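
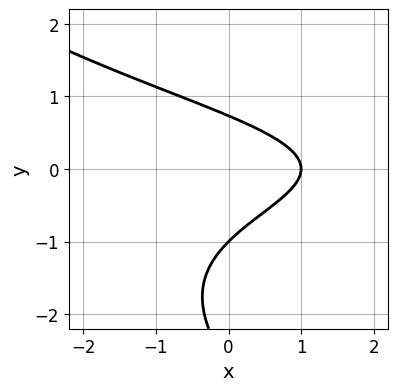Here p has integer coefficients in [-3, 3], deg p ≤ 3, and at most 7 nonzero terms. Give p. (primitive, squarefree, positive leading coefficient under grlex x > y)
x*y^2 + y^3 + 3*y^2 + 2*x - 2

deg p = 3.
Against the integer gridlines: it meets the y-axis at y = -1 (among the integer gridlines); it meets the x-axis at x = 1 (among the integer gridlines).
Putting this together gives p.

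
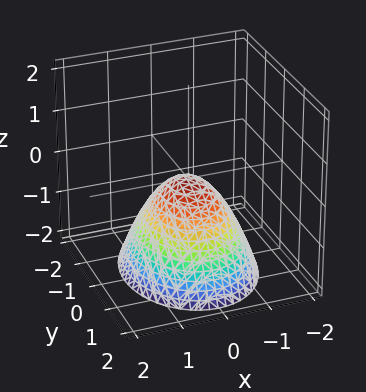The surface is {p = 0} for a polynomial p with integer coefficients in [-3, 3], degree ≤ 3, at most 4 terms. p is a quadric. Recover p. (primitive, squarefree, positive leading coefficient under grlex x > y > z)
(a) deg p = 2. A single bowl opening along one axis; a quadric.
(b) Symmetries: it's symmetric under y → −y, forcing even powers of y; mirror symmetry x ↦ −x ⇒ only even powers of x.
(c) From the axis intercepts and sections: one x-axis crossing is at x = 0; it crosses the z-axis at the gridline z = 0; one y-axis crossing is at y = 0.
(d) Putting this together gives p.

3*x^2 + 2*y^2 + 3*z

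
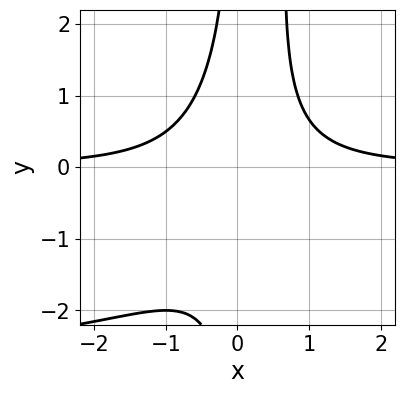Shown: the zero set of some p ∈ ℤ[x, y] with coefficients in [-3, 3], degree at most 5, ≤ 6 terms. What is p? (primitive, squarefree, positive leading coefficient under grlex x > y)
First, the degree is 4 — no degree-3 curve has this shape.
Then, reading off the gridlines: the curve avoids every integer y-axis point in the box; no x-intercept at any integer in the box.
Finally, assembling these constraints gives the stated polynomial.

x^2*y^2 + 3*x^2*y - x*y^2 - 2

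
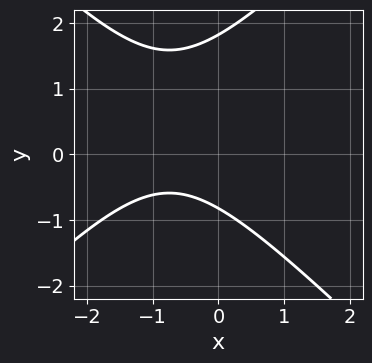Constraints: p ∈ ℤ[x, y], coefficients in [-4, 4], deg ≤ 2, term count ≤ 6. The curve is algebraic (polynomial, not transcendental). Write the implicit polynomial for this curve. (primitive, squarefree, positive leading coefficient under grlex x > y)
2*x^2 - 2*y^2 + 3*x + 2*y + 3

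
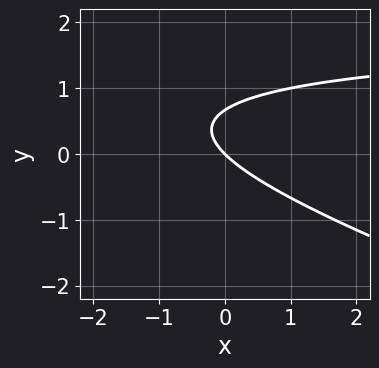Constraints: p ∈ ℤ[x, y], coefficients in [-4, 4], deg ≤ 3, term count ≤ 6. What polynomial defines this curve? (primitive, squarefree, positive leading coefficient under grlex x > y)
First, the degree is 2 — no degree-1 curve has this shape.
Then, reading off the gridlines: one x-axis crossing is at x = 0; it meets the y-axis at y = 0 (among the integer gridlines).
Finally, assembling these constraints gives the stated polynomial.

x*y + 3*y^2 - 2*x - 2*y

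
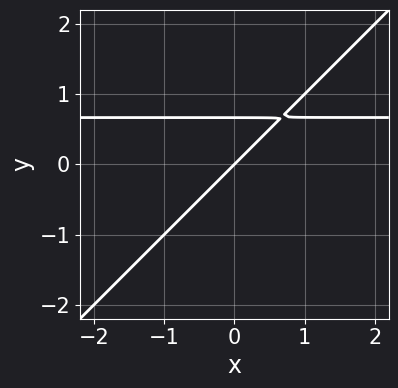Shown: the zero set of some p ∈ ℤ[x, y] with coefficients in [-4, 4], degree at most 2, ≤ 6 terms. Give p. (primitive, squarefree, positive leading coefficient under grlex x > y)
3*x*y - 3*y^2 - 2*x + 2*y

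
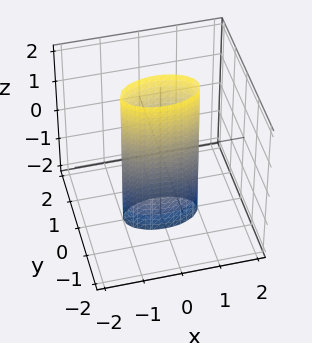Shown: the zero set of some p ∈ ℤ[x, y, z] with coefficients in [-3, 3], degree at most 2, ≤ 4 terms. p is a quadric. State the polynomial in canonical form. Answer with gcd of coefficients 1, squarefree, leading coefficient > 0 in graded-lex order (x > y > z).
(a) deg p = 2. A cylinder; a quadric.
(b) Symmetries: mirror symmetry x ↦ −x ⇒ only even powers of x; mirror symmetry z ↦ −z ⇒ only even powers of z; mirror symmetry y ↦ −y ⇒ only even powers of y.
(c) Reading off the gridlines: the surface avoids every integer z-axis point in the box; the x-axis gridline crossings are at x ∈ {-1, 1}.
(d) Matching integer coefficients to the picture gives p.

x^2 + 3*y^2 - 1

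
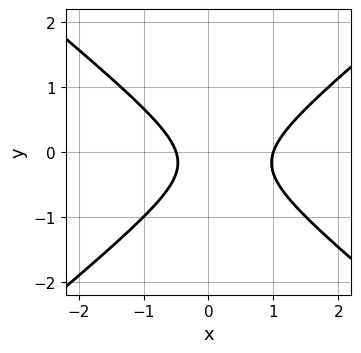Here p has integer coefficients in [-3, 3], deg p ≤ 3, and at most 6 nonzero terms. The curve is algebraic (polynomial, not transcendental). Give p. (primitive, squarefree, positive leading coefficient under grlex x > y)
2*x^2 - 3*y^2 - x - y - 1

First, the degree is 2 — the shape is more complex than any degree-1 curve.
Then, reading off the gridlines: one x-axis crossing is at x = 1; the curve avoids every integer y-axis point in the box.
Finally, the integer polynomial consistent with all of this is the stated p.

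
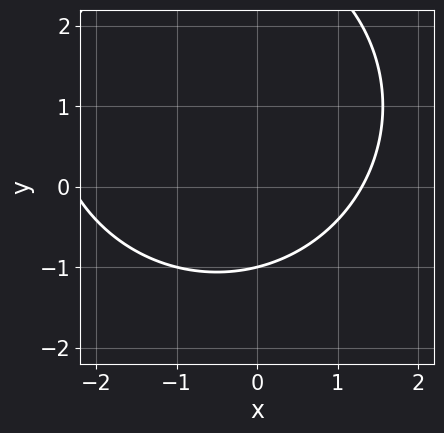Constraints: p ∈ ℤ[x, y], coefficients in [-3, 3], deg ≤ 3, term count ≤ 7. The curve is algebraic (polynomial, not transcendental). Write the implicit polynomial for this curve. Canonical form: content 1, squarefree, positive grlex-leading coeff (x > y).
x^2 + y^2 + x - 2*y - 3

1. Degree: no degree-1 curve has this shape, so deg p = 2.
2. From the visible intercepts: it meets the y-axis at y = -1 (among the integer gridlines).
3. Solving for integer coefficients yields p as stated.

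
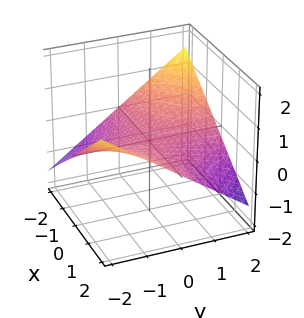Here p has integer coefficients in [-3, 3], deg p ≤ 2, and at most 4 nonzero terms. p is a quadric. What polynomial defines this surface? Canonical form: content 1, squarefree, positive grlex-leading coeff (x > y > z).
x*y + 3*z

First, degree: a hyperbolic paraboloid; a quadric, so deg p = 2.
Then, reading off the gridlines: every point of the x-axis in the box is on the surface; the visible y-axis segment lies entirely on the surface; it crosses the z-axis at the gridline z = 0.
Finally, putting this together gives p.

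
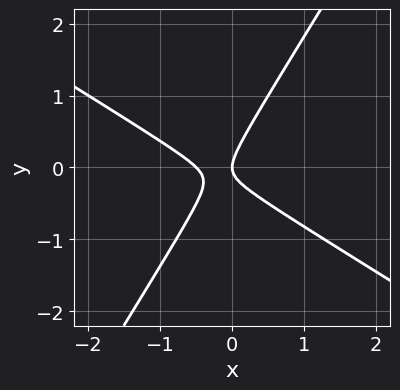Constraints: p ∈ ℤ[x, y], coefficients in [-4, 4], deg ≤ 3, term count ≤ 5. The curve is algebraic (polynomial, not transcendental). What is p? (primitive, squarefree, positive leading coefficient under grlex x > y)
(a) The degree is 2 — a generic line meets the curve in up to 2 points.
(b) Reading off the gridlines: it crosses the x-axis at the gridline x = 0; it crosses the y-axis at the gridline y = 0.
(c) Together with the visible shape, these determine p as stated.

2*x^2 + 2*x*y - 2*y^2 + x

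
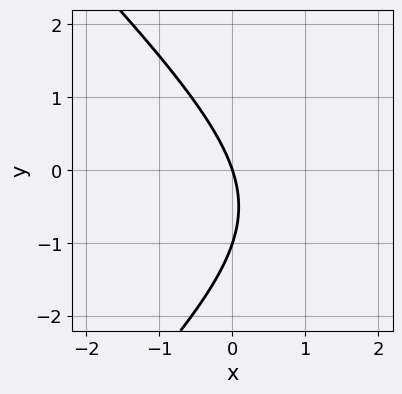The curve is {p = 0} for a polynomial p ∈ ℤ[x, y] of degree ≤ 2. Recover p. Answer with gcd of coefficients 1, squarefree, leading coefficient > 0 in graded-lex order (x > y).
x^2 - y^2 - 3*x - y

1. Degree: no degree-1 curve has this shape, so deg p = 2.
2. Against the integer gridlines: it crosses the x-axis at the gridline x = 0; among the integer gridlines, it crosses the y-axis at y ∈ {-1, 0}.
3. Fitting integer coefficients to these (and the overall shape) gives p.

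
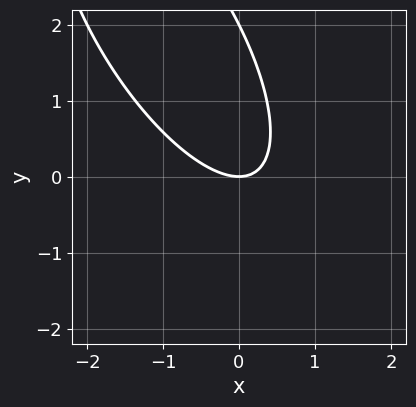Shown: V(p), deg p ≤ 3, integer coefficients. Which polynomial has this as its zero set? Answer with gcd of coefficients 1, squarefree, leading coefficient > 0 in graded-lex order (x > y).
2*x^2 + 2*x*y + y^2 - 2*y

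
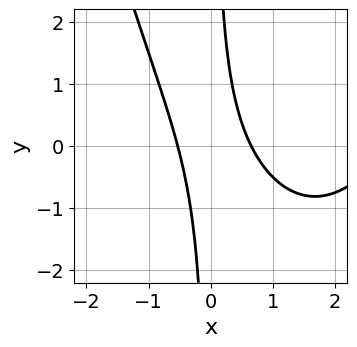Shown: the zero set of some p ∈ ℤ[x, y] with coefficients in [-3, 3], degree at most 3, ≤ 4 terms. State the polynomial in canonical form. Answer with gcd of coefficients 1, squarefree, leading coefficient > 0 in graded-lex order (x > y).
First, the degree is 3 — no degree-2 curve has this shape.
Next, reading off the gridlines: no y-intercept at any integer in the box.
Finally, these observations pin down the coefficients.

x^3 - 3*x^2 - 2*x*y + 1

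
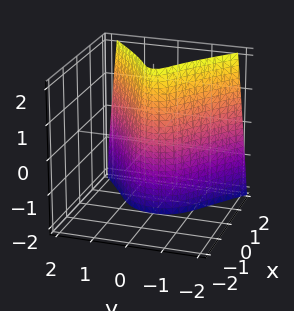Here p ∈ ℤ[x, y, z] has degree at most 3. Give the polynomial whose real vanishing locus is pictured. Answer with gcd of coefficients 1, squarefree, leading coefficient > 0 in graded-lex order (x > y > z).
(a) deg p = 3. The shape is more complex than any degree-2 surface.
(b) Checking where it meets the axes: it crosses the y-axis at the gridline y = 0; the visible z-axis segment lies entirely on the surface; it crosses the x-axis at the gridline x = 0.
(c) Solving for integer coefficients yields p as stated.

2*x^3 - 2*x*y^2 - x*z - 2*y^2 + 3*x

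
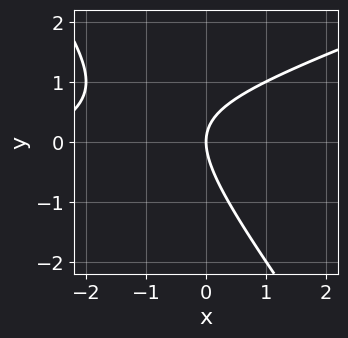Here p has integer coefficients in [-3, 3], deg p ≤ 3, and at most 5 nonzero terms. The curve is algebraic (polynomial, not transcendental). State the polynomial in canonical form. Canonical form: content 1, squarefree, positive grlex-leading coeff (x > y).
x^2 - 2*x*y - 2*y^2 + 3*x

1. deg p = 2.
2. Observable constraints: it meets the y-axis at y = 0 (among the integer gridlines); one x-axis crossing is at x = 0.
3. Solving for integer coefficients yields p as stated.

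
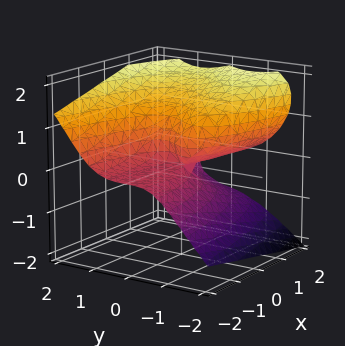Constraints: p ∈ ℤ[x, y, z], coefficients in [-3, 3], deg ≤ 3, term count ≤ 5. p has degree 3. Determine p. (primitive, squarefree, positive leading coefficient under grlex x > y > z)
(a) deg p = 3.
(b) From the axis intercepts and sections: the z-axis gridline crossings are at z ∈ {0, 1}; the visible x-axis segment lies entirely on the surface; one y-axis crossing is at y = 0.
(c) These observations pin down the coefficients.

2*y^3 - 3*z^3 + 3*x*z - 2*y*z + 3*z^2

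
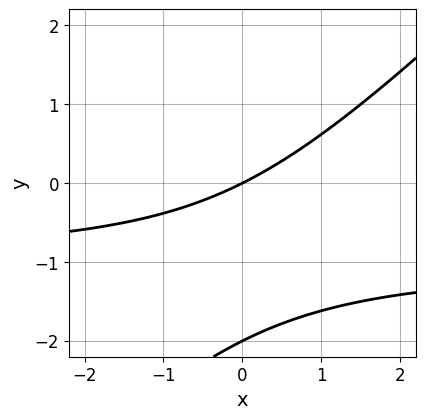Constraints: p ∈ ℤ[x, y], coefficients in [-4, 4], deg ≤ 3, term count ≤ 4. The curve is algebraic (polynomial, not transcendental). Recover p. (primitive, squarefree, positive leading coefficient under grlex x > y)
x*y - y^2 + x - 2*y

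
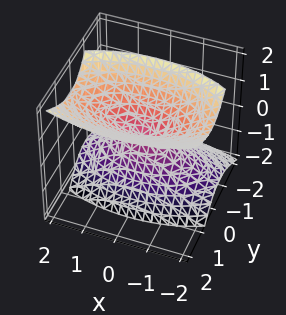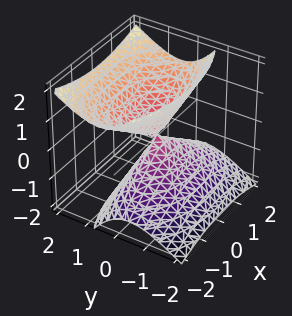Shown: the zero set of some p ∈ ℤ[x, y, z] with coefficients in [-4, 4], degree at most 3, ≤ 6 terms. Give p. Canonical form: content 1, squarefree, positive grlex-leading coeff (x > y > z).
x^2 + 3*y^2 - 2*y*z - 2*z^2

1. The degree is 2 — the shape is more complex than any degree-1 surface.
2. Reading off the gridlines: it meets the x-axis at x = 0 (among the integer gridlines); one y-axis crossing is at y = 0.
3. Putting this together gives p.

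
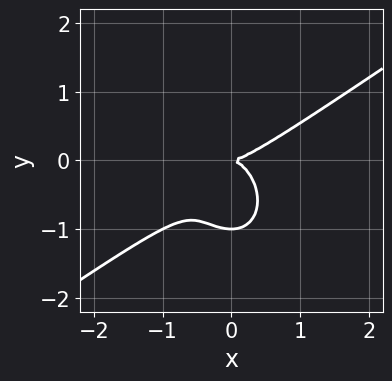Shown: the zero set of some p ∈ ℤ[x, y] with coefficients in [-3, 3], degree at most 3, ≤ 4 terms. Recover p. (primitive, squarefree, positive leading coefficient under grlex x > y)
x^3 - x^2*y - y^3 - y^2

First, the degree is 3 — the shape is more complex than any degree-2 curve.
Then, checking where it meets the axes: the y-axis gridline crossings are at y ∈ {-1, 0}; it crosses the x-axis at the gridline x = 0.
Finally, putting this together gives p.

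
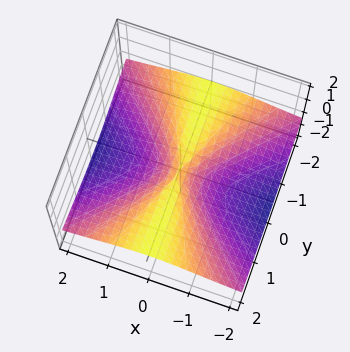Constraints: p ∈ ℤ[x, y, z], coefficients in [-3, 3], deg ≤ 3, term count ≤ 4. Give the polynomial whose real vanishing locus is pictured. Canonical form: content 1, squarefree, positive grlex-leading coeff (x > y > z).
(a) deg p = 3. The shape is more complex than any degree-2 surface.
(b) Reading off the gridlines: the visible y-axis segment lies entirely on the surface; it meets the x-axis at x = 0 (among the integer gridlines); it crosses the z-axis at the gridline z = 0.
(c) These observations pin down the coefficients.

x^2*z + y^2*z + z^3 + x^2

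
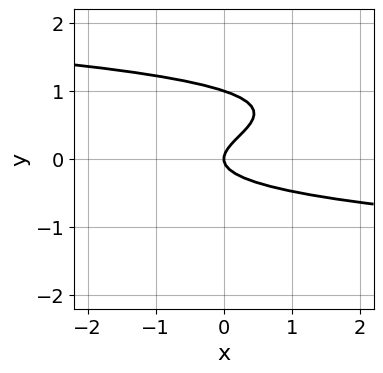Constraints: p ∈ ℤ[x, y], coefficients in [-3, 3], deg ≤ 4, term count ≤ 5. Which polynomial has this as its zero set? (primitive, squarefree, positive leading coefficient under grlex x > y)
3*y^3 - 3*y^2 + x

(a) deg p = 3.
(b) Reading off the gridlines: the y-axis gridline crossings are at y ∈ {0, 1}; it meets the x-axis at x = 0 (among the integer gridlines).
(c) Solving for integer coefficients yields p as stated.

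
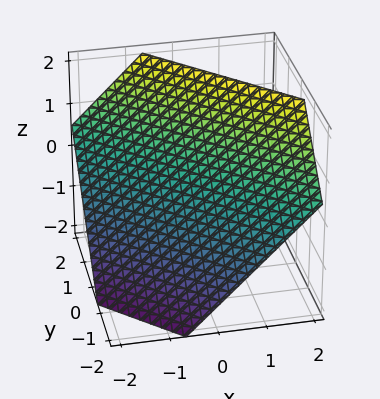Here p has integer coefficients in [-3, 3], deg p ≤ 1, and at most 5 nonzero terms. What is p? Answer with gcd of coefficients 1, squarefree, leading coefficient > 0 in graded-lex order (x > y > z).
1. The degree is 1 — every cross-section is a straight line — this is a plane.
2. Matching integer coefficients to the picture gives p.

3*x + 3*y - 3*z + 2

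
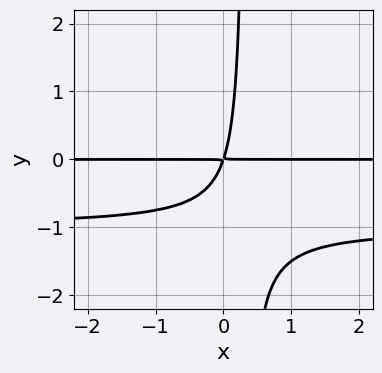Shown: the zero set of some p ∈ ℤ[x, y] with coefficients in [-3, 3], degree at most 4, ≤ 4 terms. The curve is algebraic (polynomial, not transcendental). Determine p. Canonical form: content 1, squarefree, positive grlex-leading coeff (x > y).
3*x*y^2 + 3*x*y - y^2

First, degree: a generic line meets the curve in up to 3 points, so deg p = 3.
Next, observable constraints: every point of the x-axis in the box is on the curve.
Finally, putting this together gives p.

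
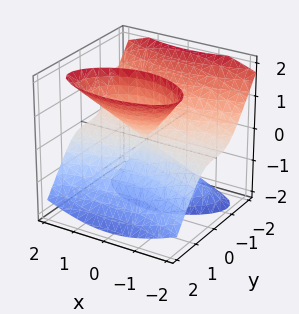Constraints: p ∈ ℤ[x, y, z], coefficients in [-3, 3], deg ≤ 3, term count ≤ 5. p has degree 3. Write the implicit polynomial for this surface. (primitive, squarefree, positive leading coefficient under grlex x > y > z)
First, there are 2 components. They look like related sheets of one shape, so recover p as a whole.
Then, the degree is 3 — the shape is more complex than any degree-2 surface.
Next, observable constraints: every point of the z-axis in the box is on the surface; the visible x-axis segment lies entirely on the surface.
Finally, assembling these constraints gives the stated polynomial.

x^2*z + 2*y^3 - 2*y*z^2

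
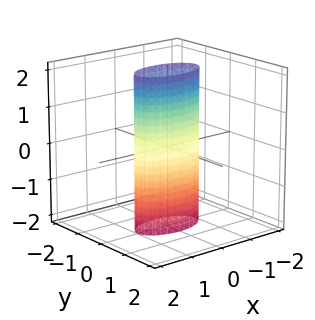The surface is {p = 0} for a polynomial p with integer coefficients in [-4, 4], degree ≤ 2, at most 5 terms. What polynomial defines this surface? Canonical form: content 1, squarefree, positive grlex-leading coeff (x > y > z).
x^2 + 3*y^2 - 1

1. deg p = 2. Constant cross-section along one axis; a quadric.
2. Symmetries: mirror symmetry y ↦ −y ⇒ only even powers of y; mirror symmetry z ↦ −z ⇒ only even powers of z; the x ↦ −x reflection is a symmetry, so x appears only in even powers.
3. Reading off the gridlines: it misses every integer gridline on the z-axis; the x-axis gridline crossings are at x ∈ {-1, 1}.
4. These observations pin down the coefficients.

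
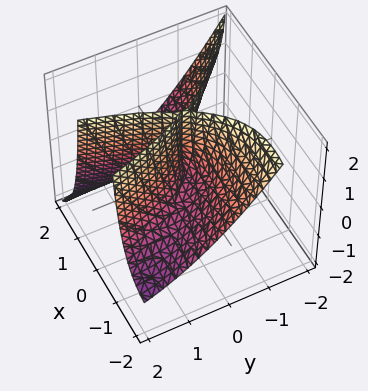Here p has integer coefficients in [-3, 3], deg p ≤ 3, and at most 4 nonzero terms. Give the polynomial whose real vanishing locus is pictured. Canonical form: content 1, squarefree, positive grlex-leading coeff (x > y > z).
x^3 + 3*x^2*y + 3*x^2*z - 2*y^2

1. deg p = 3. The shape is more complex than any degree-2 surface.
2. From the axis intercepts and sections: one x-axis crossing is at x = 0; one y-axis crossing is at y = 0; every point of the z-axis in the box is on the surface.
3. Assembling these constraints gives the stated polynomial.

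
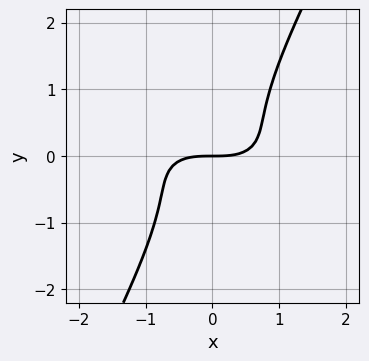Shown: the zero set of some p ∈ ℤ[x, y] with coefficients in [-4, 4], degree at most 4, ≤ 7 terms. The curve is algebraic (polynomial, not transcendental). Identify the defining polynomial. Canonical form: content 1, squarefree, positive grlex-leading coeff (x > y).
x^3 + x^2*y + 3*x*y^2 - 2*y^3 - 2*y

First, degree: a generic line meets the curve in up to 3 points, so deg p = 3.
Next, from the visible intercepts: it meets the x-axis at x = 0 (among the integer gridlines); one y-axis crossing is at y = 0.
Finally, together with the visible shape, these determine p as stated.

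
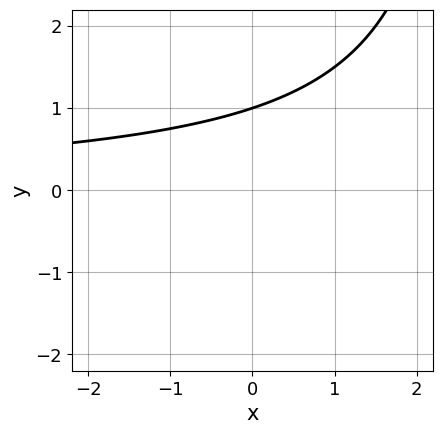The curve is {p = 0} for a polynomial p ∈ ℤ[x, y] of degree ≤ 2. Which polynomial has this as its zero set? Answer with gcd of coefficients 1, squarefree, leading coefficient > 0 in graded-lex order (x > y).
1. deg p = 2.
2. Checking where it meets the axes: the curve avoids every integer x-axis point in the box; one y-axis crossing is at y = 1.
3. These observations pin down the coefficients.

x*y - 3*y + 3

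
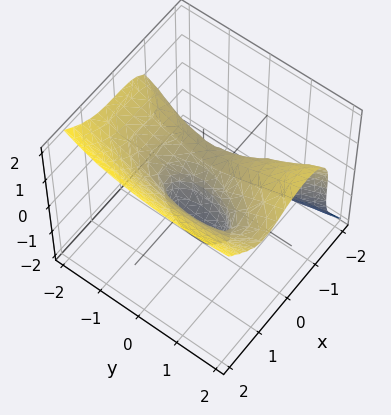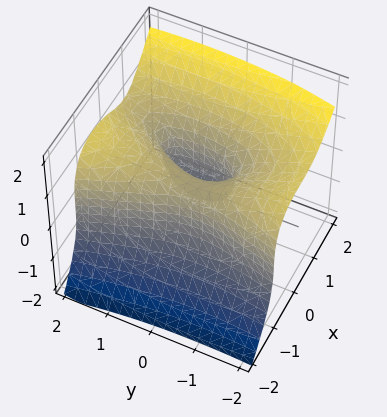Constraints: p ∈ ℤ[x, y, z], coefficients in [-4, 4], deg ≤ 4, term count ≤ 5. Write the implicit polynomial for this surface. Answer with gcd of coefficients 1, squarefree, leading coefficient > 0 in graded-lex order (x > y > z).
1. The degree is 3 — no degree-2 surface has this shape.
2. Against the integer gridlines: one z-axis crossing is at z = 0; it crosses the x-axis at the gridline x = 0; one y-axis crossing is at y = 0.
3. The integer polynomial consistent with all of this is the stated p.

3*x^3 - 2*z^3 - x*y + y^2 - 2*x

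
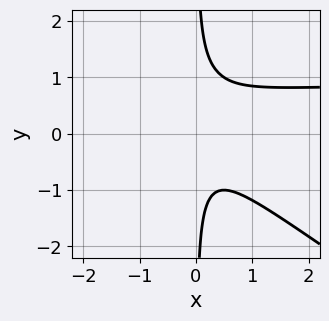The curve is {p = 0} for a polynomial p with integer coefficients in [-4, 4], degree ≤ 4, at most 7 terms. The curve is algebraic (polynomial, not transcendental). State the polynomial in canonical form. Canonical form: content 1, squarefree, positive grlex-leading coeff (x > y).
First, degree: a generic line meets the curve in up to 3 points, so deg p = 3.
Then, against the integer gridlines: no x-intercept at any integer in the box; the curve avoids every integer y-axis point in the box.
Finally, fitting integer coefficients to these (and the overall shape) gives p.

2*x^2*y + 3*x*y^2 - 2*x^2 - x*y - 1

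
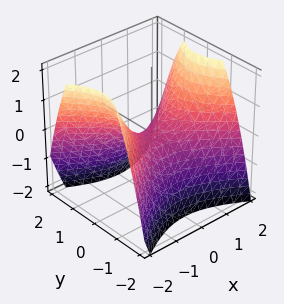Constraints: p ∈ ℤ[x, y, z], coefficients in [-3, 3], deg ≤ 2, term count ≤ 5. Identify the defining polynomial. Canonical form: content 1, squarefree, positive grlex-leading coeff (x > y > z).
deg p = 2. A saddle surface; a quadric.
Symmetries: the y ↦ −y reflection is a symmetry, so y appears only in even powers; the x ↦ −x reflection is a symmetry, so x appears only in even powers.
From the visible intercepts: it meets the x-axis at x = 0 (among the integer gridlines); it meets the z-axis at z = 0 (among the integer gridlines).
Solving for integer coefficients yields p as stated.

2*x^2 - 3*y^2 - 3*z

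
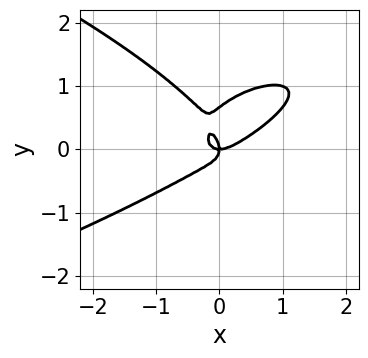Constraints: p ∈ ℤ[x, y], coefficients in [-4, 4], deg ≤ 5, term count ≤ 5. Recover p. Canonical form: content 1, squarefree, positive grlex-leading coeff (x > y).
3*y^4 + 2*x^3 - 2*x^2*y - 2*y^3 - x*y

1. The degree is 4 — the shape is more complex than any degree-3 curve.
2. Against the integer gridlines: it crosses the y-axis at the gridline y = 0; it meets the x-axis at x = 0 (among the integer gridlines).
3. Matching integer coefficients to the picture gives p.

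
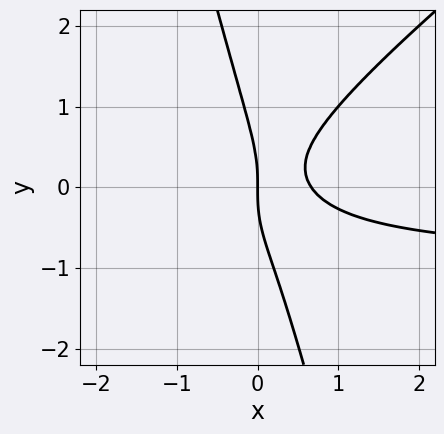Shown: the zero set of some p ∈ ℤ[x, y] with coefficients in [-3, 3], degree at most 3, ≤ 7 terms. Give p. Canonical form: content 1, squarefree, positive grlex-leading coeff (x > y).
3*x^2*y - 3*x*y^2 - y^3 + 3*x^2 - 2*x

First, deg p = 3. A generic line meets the curve in up to 3 points.
Next, reading off the gridlines: one x-axis crossing is at x = 0; it crosses the y-axis at the gridline y = 0.
Finally, putting this together gives p.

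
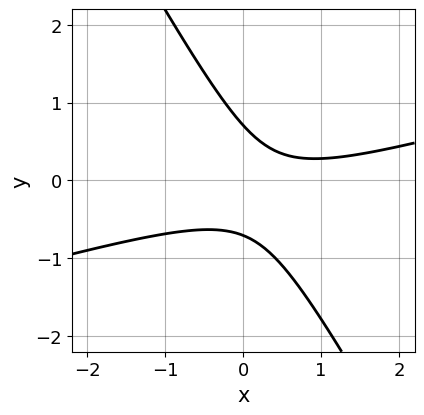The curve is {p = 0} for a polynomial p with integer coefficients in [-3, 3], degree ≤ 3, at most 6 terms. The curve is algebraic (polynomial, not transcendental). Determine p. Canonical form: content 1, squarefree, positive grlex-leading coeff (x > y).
1. The degree is 2 — the shape is more complex than any degree-1 curve.
2. Observable constraints: it misses every integer gridline on the x-axis.
3. Matching integer coefficients to the picture gives p.

x^2 - 3*x*y - 2*y^2 - x + 1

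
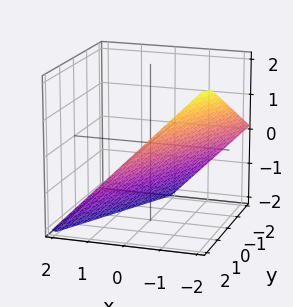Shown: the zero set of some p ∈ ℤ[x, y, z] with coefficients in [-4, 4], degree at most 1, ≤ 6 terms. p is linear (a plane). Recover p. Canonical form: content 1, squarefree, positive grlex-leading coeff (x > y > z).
2*x - y + 2*z + 2

First, degree: every cross-section is a straight line — this is a plane, so deg p = 1.
Next, against the integer gridlines: one y-axis crossing is at y = 2; it crosses the z-axis at the gridline z = -1.
Finally, solving for integer coefficients yields p as stated. Check: (-1, 0, 0) on the x-axis lies on the surface, and p(-1, 0, 0) = 0. ✓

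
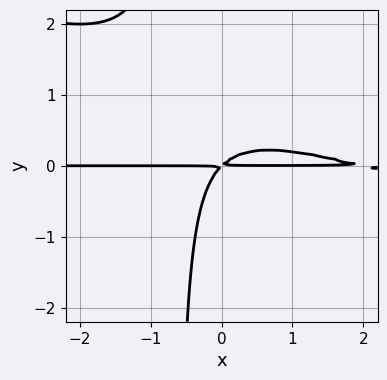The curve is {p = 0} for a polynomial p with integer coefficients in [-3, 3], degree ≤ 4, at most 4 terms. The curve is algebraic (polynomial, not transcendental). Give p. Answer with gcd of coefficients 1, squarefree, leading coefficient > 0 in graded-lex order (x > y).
x^2*y + 3*x*y^2 - 2*x*y + 2*y^2

1. Degree: no degree-2 curve has this shape, so deg p = 3.
2. Observable constraints: every point of the x-axis in the box is on the curve.
3. Fitting integer coefficients to these (and the overall shape) gives p.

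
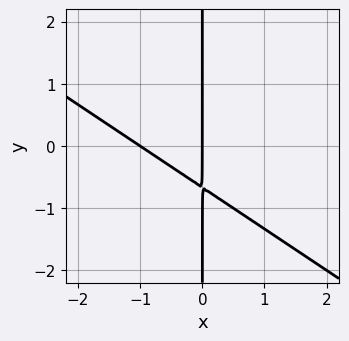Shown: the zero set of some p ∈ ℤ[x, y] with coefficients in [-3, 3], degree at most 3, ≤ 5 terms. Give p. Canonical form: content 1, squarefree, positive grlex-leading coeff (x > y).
First, deg p = 2. The shape is more complex than any degree-1 curve.
Then, against the integer gridlines: every point of the y-axis in the box is on the curve; the x-axis gridline crossings are at x ∈ {-1, 0}.
Finally, matching integer coefficients to the picture gives p.

2*x^2 + 3*x*y + 2*x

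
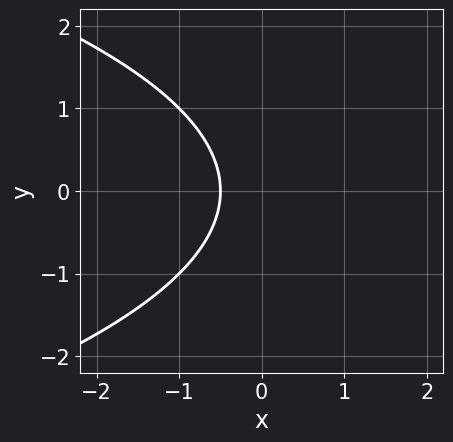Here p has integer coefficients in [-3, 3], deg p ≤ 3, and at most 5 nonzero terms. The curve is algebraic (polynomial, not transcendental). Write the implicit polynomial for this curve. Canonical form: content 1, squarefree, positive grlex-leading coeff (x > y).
y^2 + 2*x + 1

1. deg p = 2. A generic line meets the curve in up to 2 points.
2. Symmetries: the y ↦ −y reflection is a symmetry, so y appears only in even powers.
3. From the visible intercepts: the curve avoids every integer y-axis point in the box.
4. Fitting integer coefficients to these (and the overall shape) gives p.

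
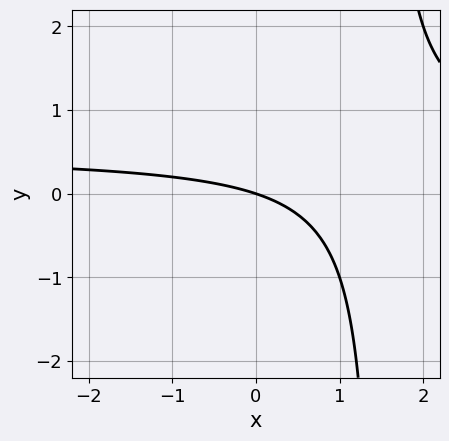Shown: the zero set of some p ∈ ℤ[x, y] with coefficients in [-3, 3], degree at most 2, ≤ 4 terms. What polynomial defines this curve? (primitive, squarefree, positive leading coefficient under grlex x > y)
(a) deg p = 2. No degree-1 curve has this shape.
(b) From the visible intercepts: it meets the x-axis at x = 0 (among the integer gridlines); one y-axis crossing is at y = 0.
(c) Fitting integer coefficients to these (and the overall shape) gives p.

2*x*y - x - 3*y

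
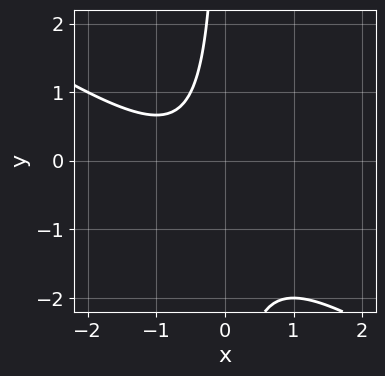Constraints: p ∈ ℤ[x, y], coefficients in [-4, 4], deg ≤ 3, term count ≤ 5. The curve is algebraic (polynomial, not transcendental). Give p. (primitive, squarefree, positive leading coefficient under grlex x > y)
2*x^2 + 3*x*y + 2*x + 2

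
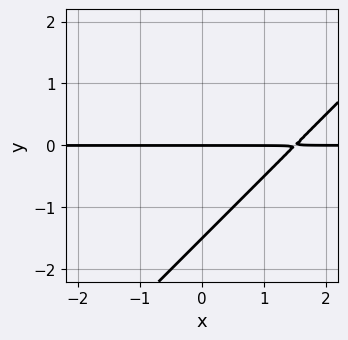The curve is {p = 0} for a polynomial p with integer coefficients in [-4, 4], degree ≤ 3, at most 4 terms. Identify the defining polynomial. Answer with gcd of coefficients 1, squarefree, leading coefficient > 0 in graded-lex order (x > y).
2*x*y - 2*y^2 - 3*y

The degree is 2 — a generic line meets the curve in up to 2 points.
Reading off the gridlines: it crosses the y-axis at the gridline y = 0; every point of the x-axis in the box is on the curve.
The integer polynomial consistent with all of this is the stated p.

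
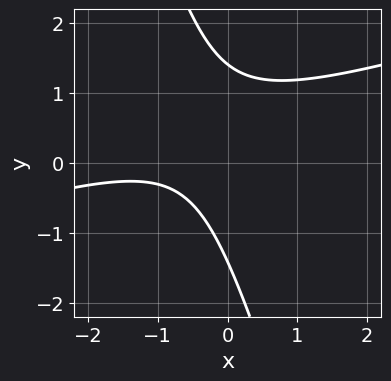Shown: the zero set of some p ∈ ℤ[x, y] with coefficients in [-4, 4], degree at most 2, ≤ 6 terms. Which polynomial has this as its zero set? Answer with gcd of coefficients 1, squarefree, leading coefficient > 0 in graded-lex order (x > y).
x^2 - 3*x*y - y^2 + 2*x + 2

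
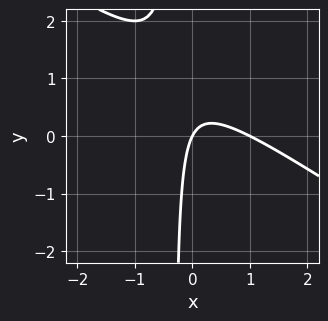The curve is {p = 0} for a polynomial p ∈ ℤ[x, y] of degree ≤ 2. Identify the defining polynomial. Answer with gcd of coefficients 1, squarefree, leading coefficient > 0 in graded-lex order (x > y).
2*x^2 + 3*x*y - 2*x + y

First, the degree is 2 — the shape is more complex than any degree-1 curve.
Then, reading off the gridlines: the x-axis gridline crossings are at x ∈ {0, 1}; it crosses the y-axis at the gridline y = 0.
Finally, solving for integer coefficients yields p as stated.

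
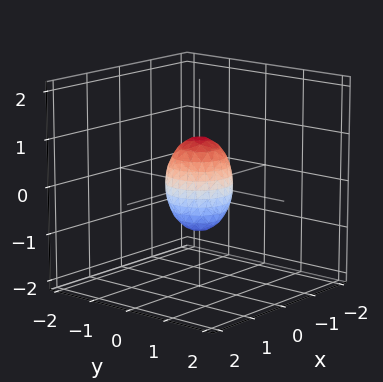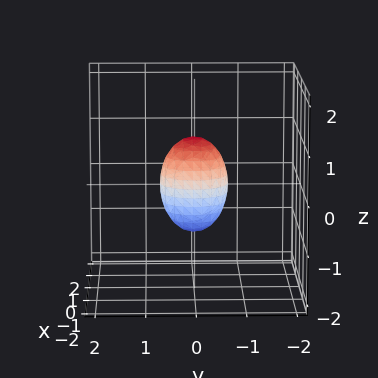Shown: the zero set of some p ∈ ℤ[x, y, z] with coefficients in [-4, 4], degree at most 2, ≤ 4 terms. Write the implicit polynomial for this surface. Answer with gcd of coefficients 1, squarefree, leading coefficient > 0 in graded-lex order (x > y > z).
1. The degree is 2 — a closed, bounded, convex surface; a quadric.
2. Symmetries: it's symmetric under z → −z, forcing even powers of z; every cross-section ⟂ z is a circle, so x, y appear only via x² + y².
3. Observable constraints: among the integer gridlines, it crosses the z-axis at z ∈ {-1, 1}; a circular section at z = 0 has radius between 0 and 1.
4. Matching integer coefficients to the picture gives p.

2*x^2 + 2*y^2 + z^2 - 1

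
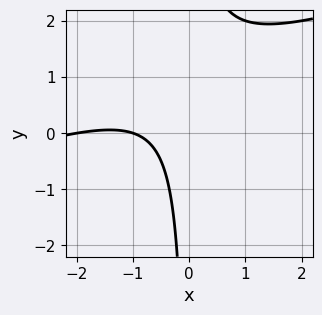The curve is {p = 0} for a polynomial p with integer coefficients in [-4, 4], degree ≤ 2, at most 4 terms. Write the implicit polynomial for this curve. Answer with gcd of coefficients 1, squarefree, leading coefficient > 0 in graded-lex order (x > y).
x^2 - 3*x*y + 3*x + 2

(a) The degree is 2 — no degree-1 curve has this shape.
(b) From the axis intercepts and sections: it misses every integer gridline on the y-axis; the x-axis gridline crossings are at x ∈ {-2, -1}.
(c) Matching integer coefficients to the picture gives p.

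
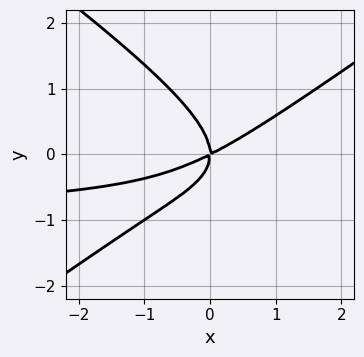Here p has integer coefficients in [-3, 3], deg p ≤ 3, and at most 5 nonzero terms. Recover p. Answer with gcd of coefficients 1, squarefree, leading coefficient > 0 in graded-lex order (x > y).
x^2*y - 2*y^3 + x^2 - 2*x*y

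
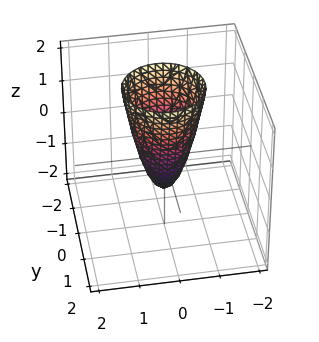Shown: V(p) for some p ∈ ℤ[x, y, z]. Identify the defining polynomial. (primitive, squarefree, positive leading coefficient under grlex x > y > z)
3*x^2 + 3*y^2 - z - 1

Degree: the shape is more complex than any degree-1 surface, so deg p = 2.
Symmetry: the z-axis is an axis of rotation, so x and y enter only as x² + y².
From the axis intercepts and sections: a circular section at z = 2 has radius exactly 1; it crosses the z-axis at the gridline z = -1.
Solving for integer coefficients yields p as stated.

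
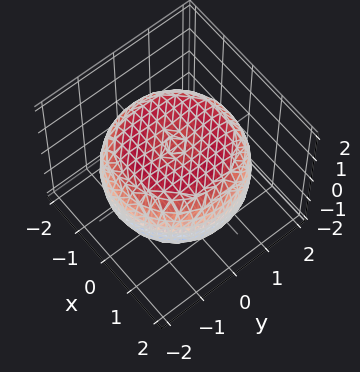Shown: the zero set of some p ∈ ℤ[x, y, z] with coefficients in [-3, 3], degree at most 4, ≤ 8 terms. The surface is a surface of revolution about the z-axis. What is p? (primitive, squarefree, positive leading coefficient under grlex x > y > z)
First, the degree is 4 — no degree-3 surface has this shape.
Then, symmetry: every cross-section ⟂ z is a circle, so x, y appear only via x² + y².
Then, from the axis intercepts and sections: a circular section at z = -1 has radius between 1 and 2; among the integer gridlines, it crosses the z-axis at z ∈ {-1, 1}.
Finally, matching integer coefficients to the picture gives p.

x^4 + 2*x^2*y^2 + y^4 - 2*x^2 - 2*y^2 + 3*z^2 - 3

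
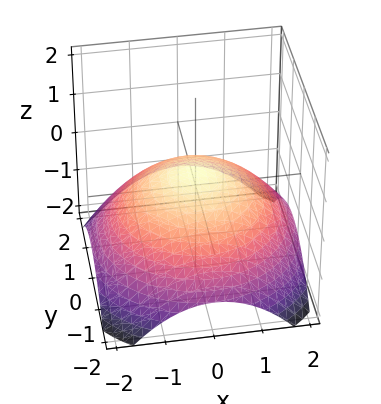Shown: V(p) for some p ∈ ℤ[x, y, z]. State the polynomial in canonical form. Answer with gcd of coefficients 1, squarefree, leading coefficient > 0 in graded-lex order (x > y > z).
x^2 + y^2 + 3*z - 1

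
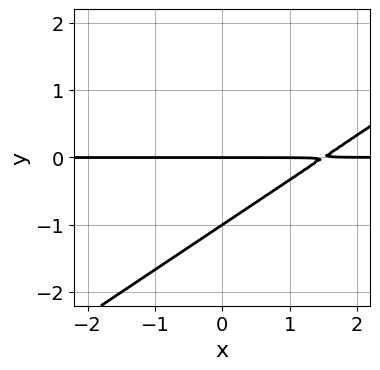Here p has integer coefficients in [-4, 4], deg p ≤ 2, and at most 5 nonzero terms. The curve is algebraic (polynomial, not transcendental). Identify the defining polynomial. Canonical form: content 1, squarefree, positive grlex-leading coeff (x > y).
Degree: the shape is more complex than any degree-1 curve, so deg p = 2.
Reading off the gridlines: every point of the x-axis in the box is on the curve; the y-axis gridline crossings are at y ∈ {-1, 0}.
Assembling these constraints gives the stated polynomial.

2*x*y - 3*y^2 - 3*y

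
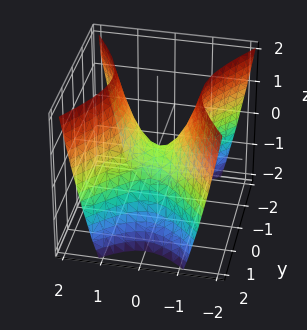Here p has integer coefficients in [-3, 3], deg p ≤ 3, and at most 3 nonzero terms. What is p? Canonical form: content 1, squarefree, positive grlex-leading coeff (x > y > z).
First, degree: a saddle surface; a quadric, so deg p = 2.
Then, symmetries: it's symmetric under y → −y, forcing even powers of y; mirror symmetry x ↦ −x ⇒ only even powers of x.
Next, against the integer gridlines: one y-axis crossing is at y = 0; one z-axis crossing is at z = 0; it meets the x-axis at x = 0 (among the integer gridlines).
Finally, fitting integer coefficients to these (and the overall shape) gives p.

3*x^2 - 2*y^2 - 2*z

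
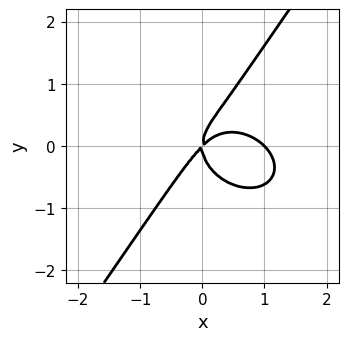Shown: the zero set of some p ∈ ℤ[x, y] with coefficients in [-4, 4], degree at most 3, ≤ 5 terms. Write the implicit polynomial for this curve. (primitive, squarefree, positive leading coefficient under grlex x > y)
1. The degree is 3 — the shape is more complex than any degree-2 curve.
2. From the axis intercepts and sections: the x-axis gridline crossings are at x ∈ {0, 1}; it meets the y-axis at y = 0 (among the integer gridlines).
3. These observations pin down the coefficients.

x^3 + x*y^2 - y^3 - x^2 + x*y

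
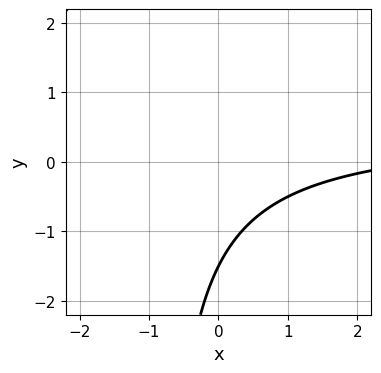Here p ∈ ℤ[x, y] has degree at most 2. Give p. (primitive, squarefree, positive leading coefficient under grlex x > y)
2*x*y - x + 2*y + 3

(a) deg p = 2. The shape is more complex than any degree-1 curve.
(b) From the axis intercepts and sections: no x-intercept at any integer in the box.
(c) Together with the visible shape, these determine p as stated.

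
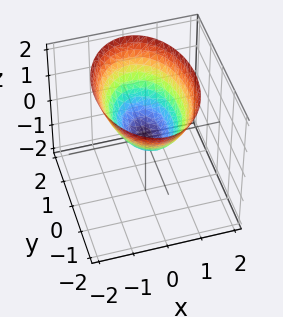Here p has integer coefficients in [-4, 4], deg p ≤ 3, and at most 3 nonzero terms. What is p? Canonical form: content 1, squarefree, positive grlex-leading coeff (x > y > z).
2*x^2 + y^2 - 2*z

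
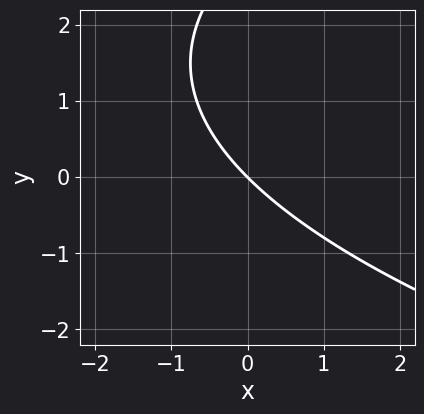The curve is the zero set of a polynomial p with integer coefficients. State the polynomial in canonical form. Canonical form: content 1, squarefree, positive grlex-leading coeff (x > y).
The degree is 2 — no degree-1 curve has this shape.
Checking where it meets the axes: one x-axis crossing is at x = 0; one y-axis crossing is at y = 0.
Assembling these constraints gives the stated polynomial.

y^2 - 3*x - 3*y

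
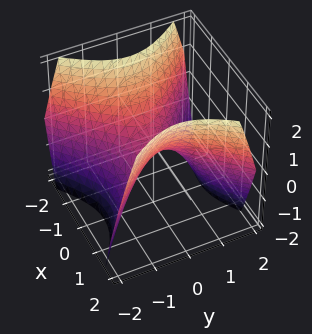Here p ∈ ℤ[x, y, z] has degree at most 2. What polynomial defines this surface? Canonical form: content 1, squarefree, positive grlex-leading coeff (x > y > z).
Degree: a hyperbolic paraboloid; a quadric, so deg p = 2.
Symmetries: the x ↦ −x reflection is a symmetry, so x appears only in even powers; the y ↦ −y reflection is a symmetry, so y appears only in even powers.
Reading off the gridlines: it meets the y-axis at y = 0 (among the integer gridlines); it crosses the x-axis at the gridline x = 0; it meets the z-axis at z = 0 (among the integer gridlines).
These observations pin down the coefficients.

x^2 - y^2 - z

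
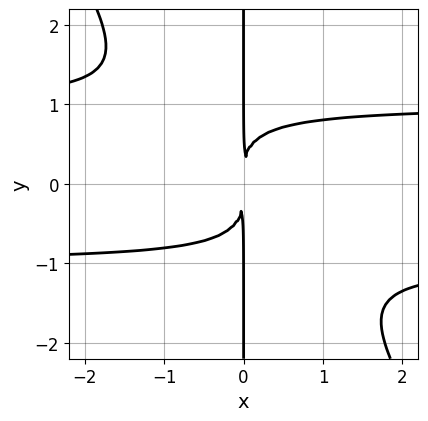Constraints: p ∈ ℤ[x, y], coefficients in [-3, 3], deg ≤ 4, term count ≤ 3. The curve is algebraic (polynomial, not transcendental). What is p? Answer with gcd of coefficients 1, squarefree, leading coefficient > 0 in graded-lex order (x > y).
3*x^2*y^2 + 2*x*y^3 - 3*x^2

1. The degree is 4 — the shape is more complex than any degree-3 curve.
2. From the visible intercepts: every point of the y-axis in the box is on the curve.
3. Together with the visible shape, these determine p as stated.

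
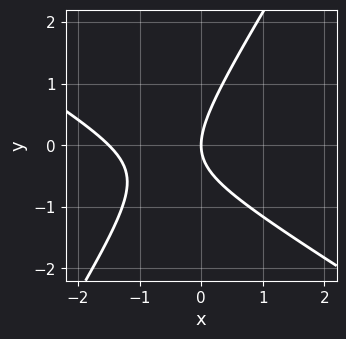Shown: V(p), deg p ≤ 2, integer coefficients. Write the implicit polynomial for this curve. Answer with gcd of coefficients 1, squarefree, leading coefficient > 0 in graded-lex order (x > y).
2*x^2 + 2*x*y - 2*y^2 + 3*x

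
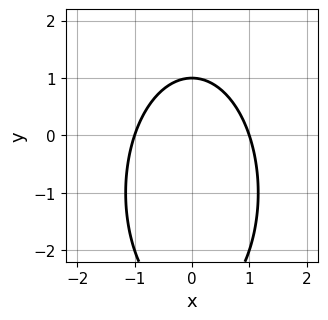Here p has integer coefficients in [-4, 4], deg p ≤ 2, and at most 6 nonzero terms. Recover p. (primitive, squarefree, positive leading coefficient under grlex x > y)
3*x^2 + y^2 + 2*y - 3

deg p = 2.
Symmetries: mirror symmetry x ↦ −x ⇒ only even powers of x.
From the axis intercepts and sections: it meets the y-axis at y = 1 (among the integer gridlines); the x-axis gridline crossings are at x ∈ {-1, 1}.
These observations pin down the coefficients.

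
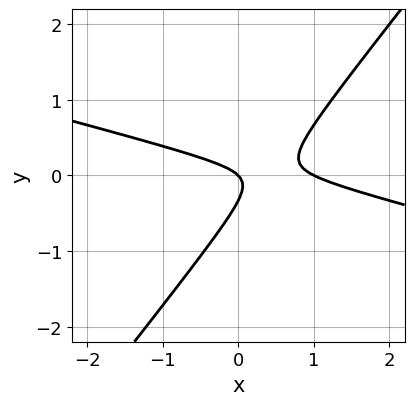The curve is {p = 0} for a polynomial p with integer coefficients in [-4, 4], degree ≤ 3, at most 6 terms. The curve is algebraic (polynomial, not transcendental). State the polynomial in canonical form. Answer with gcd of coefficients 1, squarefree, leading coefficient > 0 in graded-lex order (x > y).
x^2 + 3*x*y - 3*y^2 - x - y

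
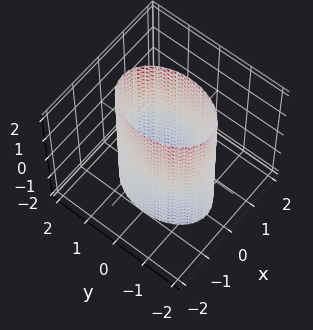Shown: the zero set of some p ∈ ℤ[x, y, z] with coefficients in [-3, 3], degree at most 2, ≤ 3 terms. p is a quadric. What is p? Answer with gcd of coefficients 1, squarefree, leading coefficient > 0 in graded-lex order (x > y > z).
2*x^2 + y^2 - 2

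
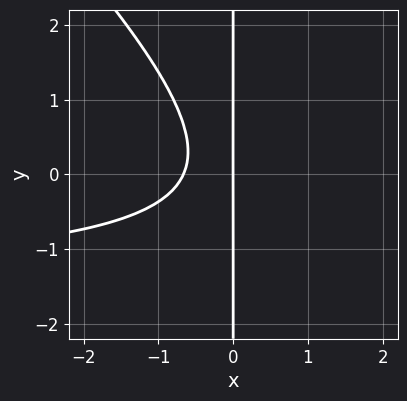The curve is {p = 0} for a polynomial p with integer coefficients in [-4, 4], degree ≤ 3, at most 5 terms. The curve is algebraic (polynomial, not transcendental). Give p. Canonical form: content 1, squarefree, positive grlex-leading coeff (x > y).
2*x^2*y + 2*x*y^2 + 3*x^2 + 2*x

1. Degree: the shape is more complex than any degree-2 curve, so deg p = 3.
2. Reading off the gridlines: the visible y-axis segment lies entirely on the curve; one x-axis crossing is at x = 0.
3. The integer polynomial consistent with all of this is the stated p.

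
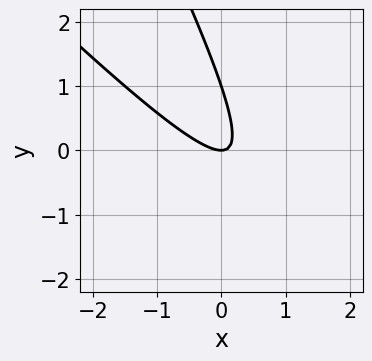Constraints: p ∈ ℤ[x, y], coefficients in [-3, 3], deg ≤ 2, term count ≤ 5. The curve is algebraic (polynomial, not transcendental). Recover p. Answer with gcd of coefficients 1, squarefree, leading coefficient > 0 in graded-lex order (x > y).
2*x^2 + 3*x*y + y^2 - y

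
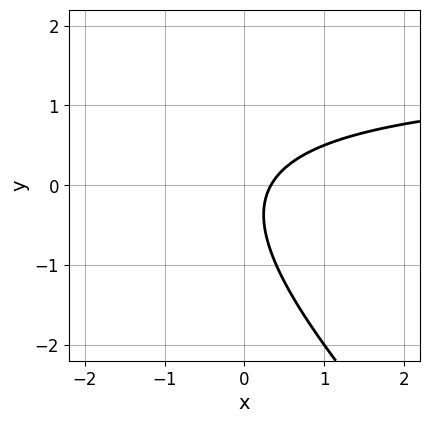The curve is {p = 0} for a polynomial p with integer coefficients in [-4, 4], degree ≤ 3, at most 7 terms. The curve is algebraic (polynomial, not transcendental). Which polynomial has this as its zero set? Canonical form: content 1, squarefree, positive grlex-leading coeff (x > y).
(a) The degree is 2 — the shape is more complex than any degree-1 curve.
(b) Reading off the gridlines: the curve avoids every integer y-axis point in the box.
(c) Solving for integer coefficients yields p as stated.

2*x*y + 2*y^2 - 3*x + y + 1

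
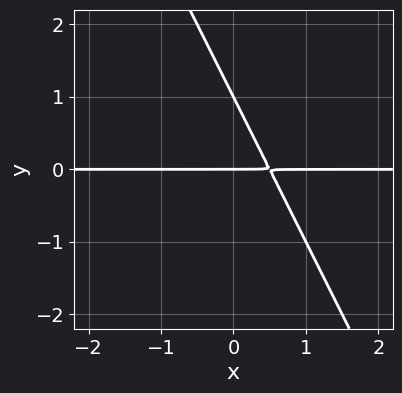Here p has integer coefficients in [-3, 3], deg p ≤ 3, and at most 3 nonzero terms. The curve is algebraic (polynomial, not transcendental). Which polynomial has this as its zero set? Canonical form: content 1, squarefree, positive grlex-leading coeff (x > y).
2*x*y + y^2 - y

The degree is 2 — a generic line meets the curve in up to 2 points.
Checking where it meets the axes: the y-axis gridline crossings are at y ∈ {0, 1}; every point of the x-axis in the box is on the curve.
Fitting integer coefficients to these (and the overall shape) gives p.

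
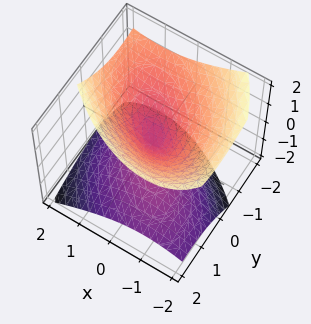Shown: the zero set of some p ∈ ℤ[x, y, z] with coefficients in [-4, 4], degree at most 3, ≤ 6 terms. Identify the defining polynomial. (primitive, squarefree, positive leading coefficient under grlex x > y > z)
2*x^2 + 2*x*y + 2*y^2 + 2*y*z - 3*z^2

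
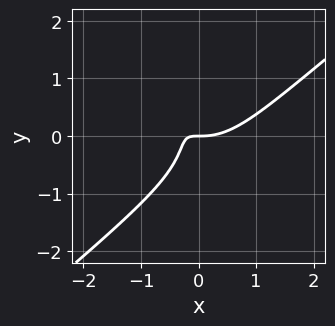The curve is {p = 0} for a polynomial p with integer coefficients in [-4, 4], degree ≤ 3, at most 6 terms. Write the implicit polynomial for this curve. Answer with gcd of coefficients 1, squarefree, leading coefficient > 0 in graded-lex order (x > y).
First, the degree is 3 — the shape is more complex than any degree-2 curve.
Next, observable constraints: it crosses the y-axis at the gridline y = 0; it crosses the x-axis at the gridline x = 0.
Finally, the integer polynomial consistent with all of this is the stated p.

2*x^3 - x^2*y - 2*y^3 - 3*x*y - y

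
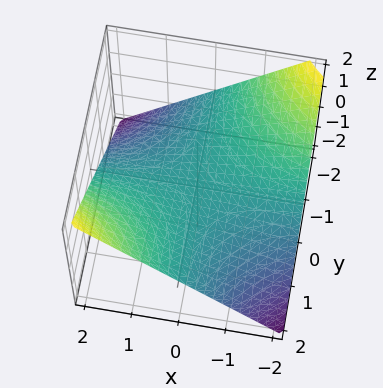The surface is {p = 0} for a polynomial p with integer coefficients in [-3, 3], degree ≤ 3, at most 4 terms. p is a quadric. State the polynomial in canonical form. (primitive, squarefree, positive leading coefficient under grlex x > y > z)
1. deg p = 2.
2. Against the integer gridlines: one z-axis crossing is at z = 0; the visible x-axis segment lies entirely on the surface; every point of the y-axis in the box is on the surface.
3. Together with the visible shape, these determine p as stated.

x*y - 2*z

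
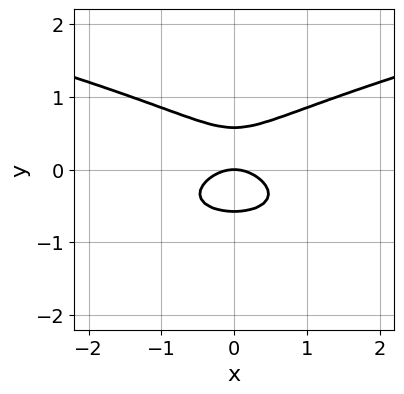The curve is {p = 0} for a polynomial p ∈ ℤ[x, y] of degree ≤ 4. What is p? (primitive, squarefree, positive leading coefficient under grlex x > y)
(a) deg p = 3. No degree-2 curve has this shape.
(b) Symmetries: it's symmetric under x → −x, forcing even powers of x.
(c) Reading off the gridlines: it crosses the x-axis at the gridline x = 0; one y-axis crossing is at y = 0.
(d) The integer polynomial consistent with all of this is the stated p.

3*y^3 - x^2 - y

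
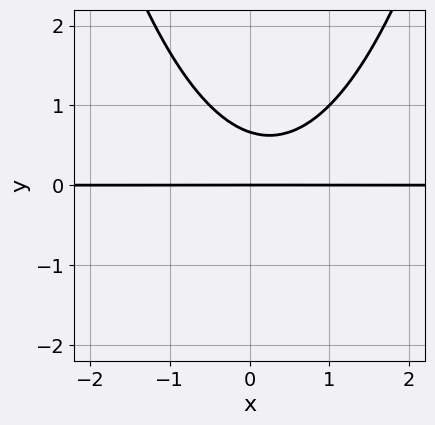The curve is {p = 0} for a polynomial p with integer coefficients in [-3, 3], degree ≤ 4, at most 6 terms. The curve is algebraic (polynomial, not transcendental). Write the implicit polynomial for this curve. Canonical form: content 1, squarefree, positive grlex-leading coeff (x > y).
Degree: the shape is more complex than any degree-2 curve, so deg p = 3.
Against the integer gridlines: every point of the x-axis in the box is on the curve; it crosses the y-axis at the gridline y = 0.
The integer polynomial consistent with all of this is the stated p.

2*x^2*y - x*y - 3*y^2 + 2*y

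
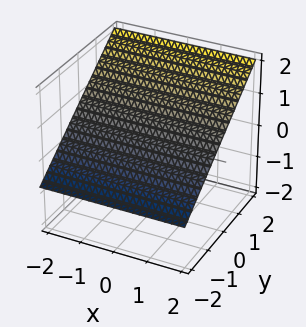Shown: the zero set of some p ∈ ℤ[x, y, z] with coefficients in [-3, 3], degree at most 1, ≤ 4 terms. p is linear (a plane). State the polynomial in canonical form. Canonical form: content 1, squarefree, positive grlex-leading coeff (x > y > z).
2*y - 3*z + 2

(a) The degree is 1 — every cross-section is a straight line — this is a plane.
(b) Against the integer gridlines: it crosses the y-axis at the gridline y = -1; it misses every integer gridline on the x-axis.
(c) These observations pin down the coefficients.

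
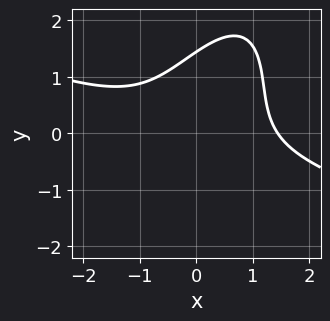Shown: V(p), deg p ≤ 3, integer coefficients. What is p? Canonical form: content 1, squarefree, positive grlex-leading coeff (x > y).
x^3 + 2*x^2*y - 2*x*y^2 + y^3 - 3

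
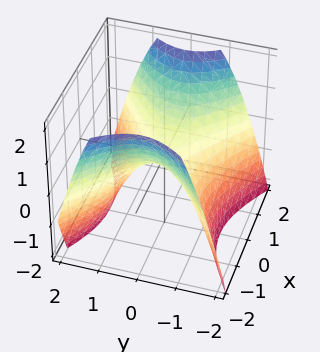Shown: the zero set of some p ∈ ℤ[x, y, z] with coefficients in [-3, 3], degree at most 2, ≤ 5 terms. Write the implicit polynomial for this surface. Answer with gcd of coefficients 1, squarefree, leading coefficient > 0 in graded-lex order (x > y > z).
First, degree: a saddle surface; a quadric, so deg p = 2.
Then, symmetries: mirror symmetry x ↦ −x ⇒ only even powers of x; mirror symmetry y ↦ −y ⇒ only even powers of y.
Next, from the visible intercepts: one z-axis crossing is at z = 0; it crosses the y-axis at the gridline y = 0; it meets the x-axis at x = 0 (among the integer gridlines).
Finally, solving for integer coefficients yields p as stated.

2*x^2 - 3*y^2 - 3*z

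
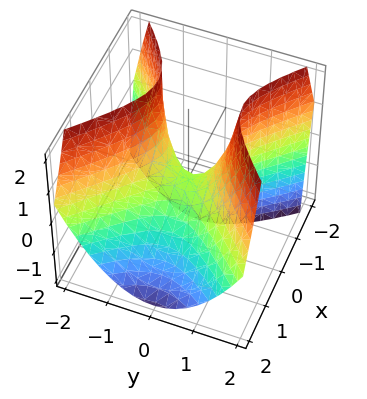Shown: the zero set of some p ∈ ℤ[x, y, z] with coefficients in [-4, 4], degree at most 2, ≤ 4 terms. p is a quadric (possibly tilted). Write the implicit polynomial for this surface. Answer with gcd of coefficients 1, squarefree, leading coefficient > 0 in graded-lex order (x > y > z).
First, degree: no degree-1 surface has this shape, so deg p = 2.
Then, checking where it meets the axes: it crosses the y-axis at the gridline y = 0; one x-axis crossing is at x = 0; one z-axis crossing is at z = 0.
Finally, these observations pin down the coefficients.

3*x^2 + 2*x*z - 3*y^2 + 2*z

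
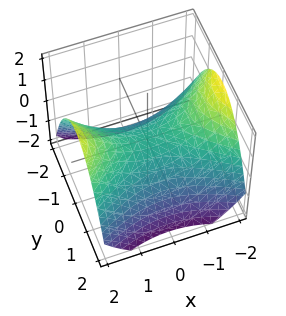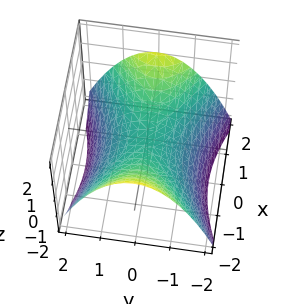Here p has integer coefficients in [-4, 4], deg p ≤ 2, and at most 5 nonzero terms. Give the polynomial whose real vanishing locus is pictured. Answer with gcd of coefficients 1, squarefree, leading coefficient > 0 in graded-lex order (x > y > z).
x^2 - 2*y^2 - 3*z

1. Degree: a hyperbolic paraboloid; a quadric, so deg p = 2.
2. Symmetries: the y ↦ −y reflection is a symmetry, so y appears only in even powers; mirror symmetry x ↦ −x ⇒ only even powers of x.
3. Observable constraints: it crosses the x-axis at the gridline x = 0; one y-axis crossing is at y = 0; one z-axis crossing is at z = 0.
4. Assembling these constraints gives the stated polynomial.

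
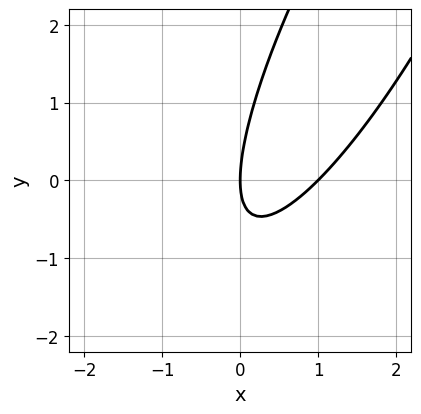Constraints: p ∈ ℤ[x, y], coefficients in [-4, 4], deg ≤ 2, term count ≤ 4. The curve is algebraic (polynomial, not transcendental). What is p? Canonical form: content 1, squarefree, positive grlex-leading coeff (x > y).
(a) deg p = 2. No degree-1 curve has this shape.
(b) Reading off the gridlines: among the integer gridlines, it crosses the x-axis at x ∈ {0, 1}; it meets the y-axis at y = 0 (among the integer gridlines).
(c) The integer polynomial consistent with all of this is the stated p.

3*x^2 - 3*x*y + y^2 - 3*x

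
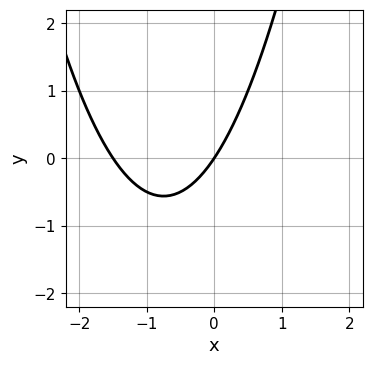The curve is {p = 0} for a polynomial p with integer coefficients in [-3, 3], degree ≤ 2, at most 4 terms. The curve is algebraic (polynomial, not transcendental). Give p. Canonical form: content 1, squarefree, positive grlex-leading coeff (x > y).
First, degree: no degree-1 curve has this shape, so deg p = 2.
Next, from the visible intercepts: one x-axis crossing is at x = 0; one y-axis crossing is at y = 0.
Finally, assembling these constraints gives the stated polynomial.

2*x^2 + 3*x - 2*y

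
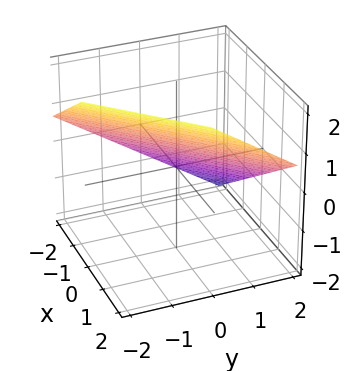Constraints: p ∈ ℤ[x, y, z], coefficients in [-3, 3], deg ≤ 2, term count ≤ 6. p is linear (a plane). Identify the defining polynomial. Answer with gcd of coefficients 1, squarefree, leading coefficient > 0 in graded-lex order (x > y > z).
First, the degree is 1 — the surface is flat (a plane).
Then, reading off the gridlines: it meets the x-axis at x = -1 (among the integer gridlines); it crosses the y-axis at the gridline y = 1.
Finally, solving for integer coefficients yields p as stated.

2*x - 2*y - 3*z + 2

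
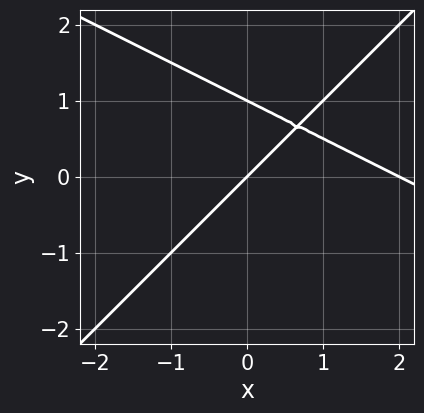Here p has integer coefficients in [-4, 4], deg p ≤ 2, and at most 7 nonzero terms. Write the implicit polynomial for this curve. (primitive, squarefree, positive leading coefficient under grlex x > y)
1. deg p = 2. The shape is more complex than any degree-1 curve.
2. From the axis intercepts and sections: among the integer gridlines, it crosses the y-axis at y ∈ {0, 1}; among the integer gridlines, it crosses the x-axis at x ∈ {0, 2}.
3. Together with the visible shape, these determine p as stated.

x^2 + x*y - 2*y^2 - 2*x + 2*y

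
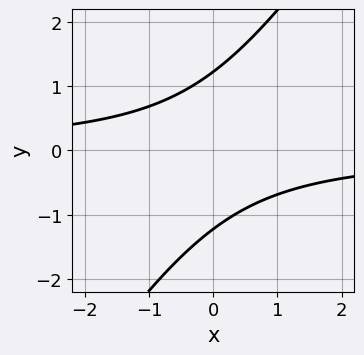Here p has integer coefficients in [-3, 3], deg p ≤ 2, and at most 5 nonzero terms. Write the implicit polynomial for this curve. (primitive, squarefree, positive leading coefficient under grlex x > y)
3*x*y - 2*y^2 + 3

Degree: a generic line meets the curve in up to 2 points, so deg p = 2.
From the visible intercepts: it misses every integer gridline on the x-axis.
Solving for integer coefficients yields p as stated.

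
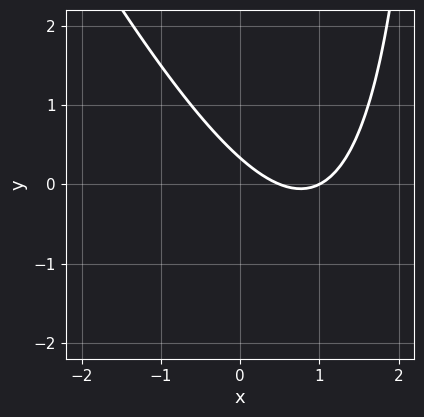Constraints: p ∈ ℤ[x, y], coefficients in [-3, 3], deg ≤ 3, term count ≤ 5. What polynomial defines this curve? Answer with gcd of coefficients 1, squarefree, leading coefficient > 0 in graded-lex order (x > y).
2*x^2 + x*y - 3*x - 3*y + 1

(a) Degree: the shape is more complex than any degree-1 curve, so deg p = 2.
(b) Observable constraints: it crosses the x-axis at the gridline x = 1.
(c) Putting this together gives p.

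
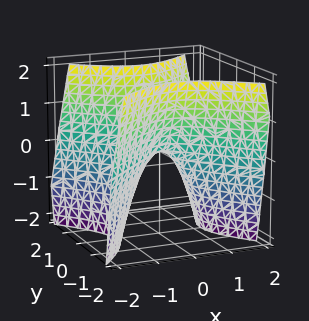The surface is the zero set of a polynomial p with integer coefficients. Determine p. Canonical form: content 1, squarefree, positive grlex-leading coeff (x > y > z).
3*x^2 - 3*y^2 + 2*z

(a) The degree is 2 — a hyperbolic paraboloid; a quadric.
(b) Symmetries: the y ↦ −y reflection is a symmetry, so y appears only in even powers; mirror symmetry x ↦ −x ⇒ only even powers of x.
(c) From the axis intercepts and sections: one x-axis crossing is at x = 0; it crosses the z-axis at the gridline z = 0; one y-axis crossing is at y = 0.
(d) Fitting integer coefficients to these (and the overall shape) gives p.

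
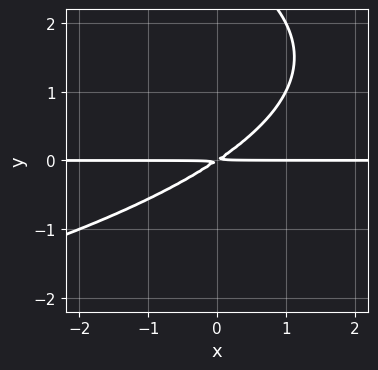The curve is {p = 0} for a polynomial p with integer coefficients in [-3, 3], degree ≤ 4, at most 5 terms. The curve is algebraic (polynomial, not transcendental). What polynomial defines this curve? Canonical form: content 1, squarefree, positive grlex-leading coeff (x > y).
y^3 + 2*x*y - 3*y^2

1. The degree is 3 — no degree-2 curve has this shape.
2. Against the integer gridlines: the visible x-axis segment lies entirely on the curve.
3. These observations pin down the coefficients.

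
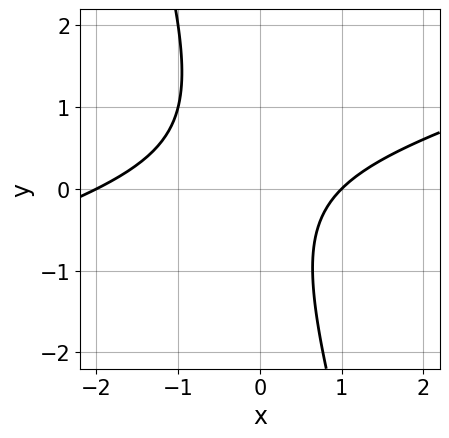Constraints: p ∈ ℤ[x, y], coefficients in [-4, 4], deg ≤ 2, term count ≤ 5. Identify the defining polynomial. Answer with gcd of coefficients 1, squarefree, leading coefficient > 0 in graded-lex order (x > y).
x^2 - 3*x*y - y^2 + x - 2

The degree is 2 — the shape is more complex than any degree-1 curve.
Checking where it meets the axes: the x-axis gridline crossings are at x ∈ {-2, 1}; it misses every integer gridline on the y-axis.
Assembling these constraints gives the stated polynomial.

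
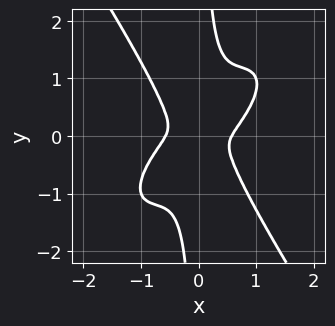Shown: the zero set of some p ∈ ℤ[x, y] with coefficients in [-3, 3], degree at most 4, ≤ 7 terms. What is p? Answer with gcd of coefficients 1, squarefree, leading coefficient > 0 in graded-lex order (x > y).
3*x^4 - 3*x^3*y + 2*x*y^3 - x^2 - y^2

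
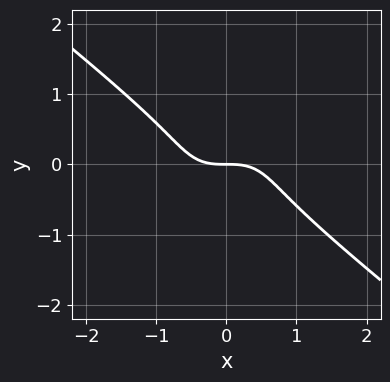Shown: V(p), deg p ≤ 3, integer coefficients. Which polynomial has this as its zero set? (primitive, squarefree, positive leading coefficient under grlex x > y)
First, deg p = 3. No degree-2 curve has this shape.
Next, from the axis intercepts and sections: it meets the x-axis at x = 0 (among the integer gridlines); one y-axis crossing is at y = 0.
Finally, fitting integer coefficients to these (and the overall shape) gives p.

x^3 + 2*y^3 + y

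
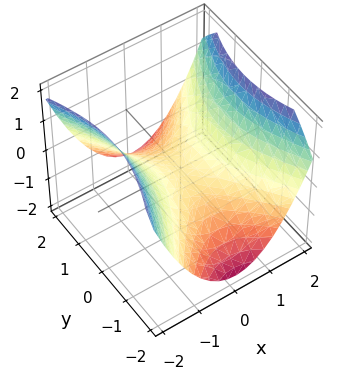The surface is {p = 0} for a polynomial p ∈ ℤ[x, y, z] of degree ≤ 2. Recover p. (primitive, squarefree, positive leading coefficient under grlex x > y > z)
2*x^2 - y^2 - 3*z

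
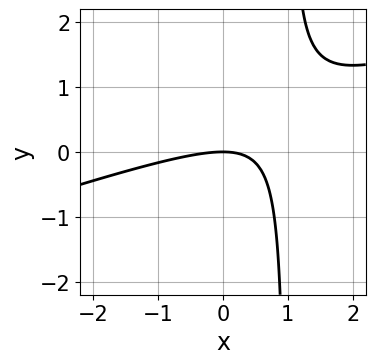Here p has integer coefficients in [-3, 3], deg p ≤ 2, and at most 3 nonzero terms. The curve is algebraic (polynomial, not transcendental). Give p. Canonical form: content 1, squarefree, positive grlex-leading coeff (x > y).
x^2 - 3*x*y + 3*y

The degree is 2 — no degree-1 curve has this shape.
Against the integer gridlines: one y-axis crossing is at y = 0; it crosses the x-axis at the gridline x = 0.
These observations pin down the coefficients.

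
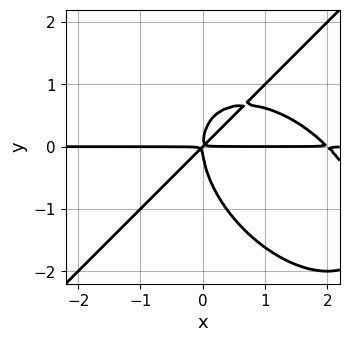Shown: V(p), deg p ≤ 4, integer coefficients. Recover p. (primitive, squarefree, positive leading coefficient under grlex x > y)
First, degree: no degree-3 curve has this shape, so deg p = 4.
Then, observable constraints: every point of the x-axis in the box is on the curve.
Finally, together with the visible shape, these determine p as stated.

x^3*y - y^4 - 2*x^2*y + 2*x*y^2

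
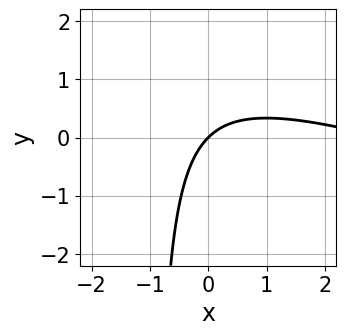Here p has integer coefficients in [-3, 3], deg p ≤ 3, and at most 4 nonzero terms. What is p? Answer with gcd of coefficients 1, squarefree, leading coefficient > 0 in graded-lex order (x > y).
First, the degree is 2 — the shape is more complex than any degree-1 curve.
Then, checking where it meets the axes: it meets the y-axis at y = 0 (among the integer gridlines); one x-axis crossing is at x = 0.
Finally, together with the visible shape, these determine p as stated.

x^2 + 3*x*y - 3*x + 3*y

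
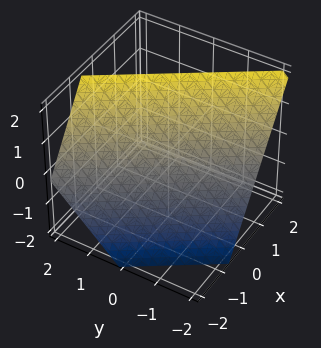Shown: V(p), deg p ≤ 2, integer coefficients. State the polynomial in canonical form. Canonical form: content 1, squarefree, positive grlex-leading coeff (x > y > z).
3*x + 2*y - 2*z + 2

1. deg p = 1. Every cross-section is a straight line — this is a plane.
2. Observable constraints: it meets the y-axis at y = -1 (among the integer gridlines); it crosses the z-axis at the gridline z = 1.
3. These observations pin down the coefficients.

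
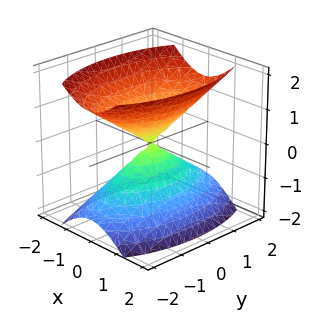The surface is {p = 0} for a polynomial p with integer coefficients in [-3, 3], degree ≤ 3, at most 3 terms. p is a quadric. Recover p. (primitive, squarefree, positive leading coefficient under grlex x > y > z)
1. I count 2 distinct pieces.
2. The degree is 2 — two nappes meeting at a single point; a quadric.
3. Symmetries: mirror symmetry y ↦ −y ⇒ only even powers of y; the x ↦ −x reflection is a symmetry, so x appears only in even powers; the z ↦ −z reflection is a symmetry, so z appears only in even powers.
4. Checking where it meets the axes: it crosses the y-axis at the gridline y = 0; one z-axis crossing is at z = 0; it meets the x-axis at x = 0 (among the integer gridlines).
5. Together with the visible shape, these determine p as stated.

3*x^2 + y^2 - 2*z^2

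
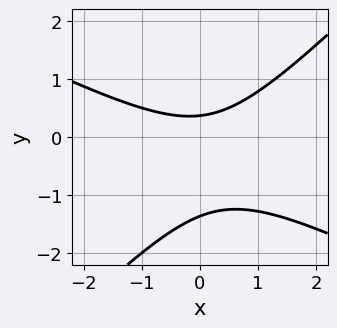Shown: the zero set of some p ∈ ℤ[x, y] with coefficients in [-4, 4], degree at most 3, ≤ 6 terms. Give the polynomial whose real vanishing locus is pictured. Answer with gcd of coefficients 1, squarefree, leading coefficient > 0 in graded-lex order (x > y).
x^2 + x*y - 2*y^2 - 2*y + 1

1. deg p = 2. The shape is more complex than any degree-1 curve.
2. From the axis intercepts and sections: the curve avoids every integer x-axis point in the box.
3. Together with the visible shape, these determine p as stated.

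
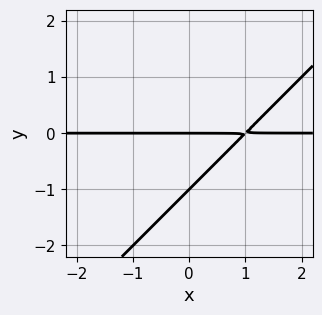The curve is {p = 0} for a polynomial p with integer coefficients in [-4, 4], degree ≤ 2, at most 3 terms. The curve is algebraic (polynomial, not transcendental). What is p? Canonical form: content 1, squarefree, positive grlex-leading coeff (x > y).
x*y - y^2 - y

First, degree: no degree-1 curve has this shape, so deg p = 2.
Then, checking where it meets the axes: the y-axis gridline crossings are at y ∈ {-1, 0}; the visible x-axis segment lies entirely on the curve.
Finally, putting this together gives p.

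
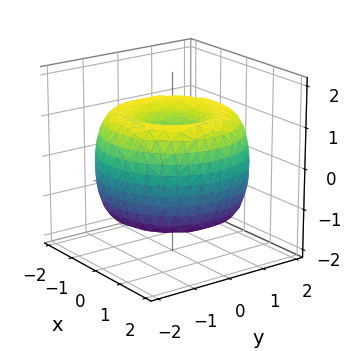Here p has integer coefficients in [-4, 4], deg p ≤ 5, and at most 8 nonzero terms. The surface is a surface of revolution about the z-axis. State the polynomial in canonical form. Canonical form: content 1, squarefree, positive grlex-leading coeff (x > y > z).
The degree is 4 — the shape is more complex than any degree-3 surface.
By symmetry, every cross-section ⟂ z is a circle, so x, y appear only via x² + y².
Checking where it meets the axes: a circular section at z = -1 has radius between 0 and 1.
Together with the visible shape, these determine p as stated.

x^4 + 2*x^2*y^2 + y^4 - 3*x^2 - 3*y^2 + 2*z^2 - 1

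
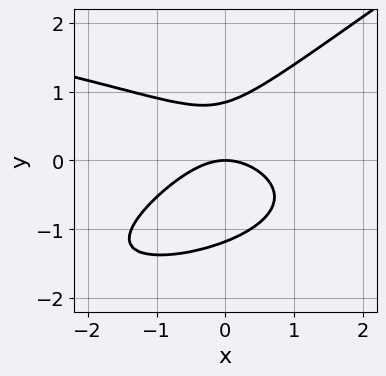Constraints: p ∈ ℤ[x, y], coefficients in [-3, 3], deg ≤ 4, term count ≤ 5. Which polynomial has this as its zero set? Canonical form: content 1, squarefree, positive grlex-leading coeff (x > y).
2*x*y^2 - 3*y^3 + 2*x^2 - y^2 + 3*y

1. Degree: no degree-2 curve has this shape, so deg p = 3.
2. From the visible intercepts: one x-axis crossing is at x = 0; one y-axis crossing is at y = 0.
3. These observations pin down the coefficients.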